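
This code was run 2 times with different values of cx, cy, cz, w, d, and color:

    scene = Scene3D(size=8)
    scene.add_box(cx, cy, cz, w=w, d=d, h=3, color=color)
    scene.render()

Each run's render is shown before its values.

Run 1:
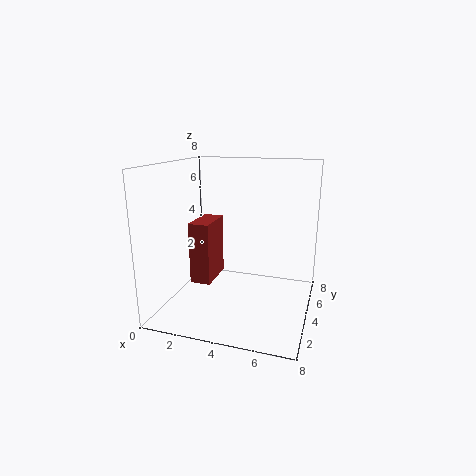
cx = 2.5, cy = 1, cz = 2.5, w = 1, d = 2, color = 'brown'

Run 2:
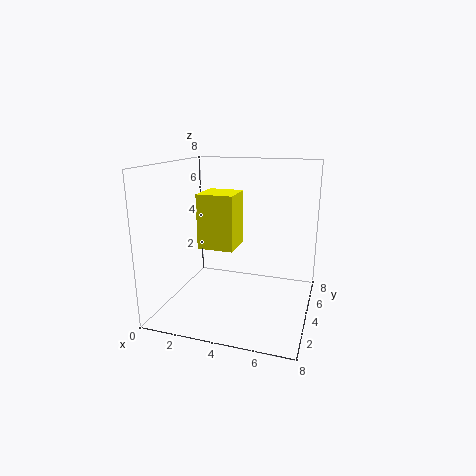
cx = 2, cy = 3, cz = 3.5, w = 2, d = 2, color = 'yellow'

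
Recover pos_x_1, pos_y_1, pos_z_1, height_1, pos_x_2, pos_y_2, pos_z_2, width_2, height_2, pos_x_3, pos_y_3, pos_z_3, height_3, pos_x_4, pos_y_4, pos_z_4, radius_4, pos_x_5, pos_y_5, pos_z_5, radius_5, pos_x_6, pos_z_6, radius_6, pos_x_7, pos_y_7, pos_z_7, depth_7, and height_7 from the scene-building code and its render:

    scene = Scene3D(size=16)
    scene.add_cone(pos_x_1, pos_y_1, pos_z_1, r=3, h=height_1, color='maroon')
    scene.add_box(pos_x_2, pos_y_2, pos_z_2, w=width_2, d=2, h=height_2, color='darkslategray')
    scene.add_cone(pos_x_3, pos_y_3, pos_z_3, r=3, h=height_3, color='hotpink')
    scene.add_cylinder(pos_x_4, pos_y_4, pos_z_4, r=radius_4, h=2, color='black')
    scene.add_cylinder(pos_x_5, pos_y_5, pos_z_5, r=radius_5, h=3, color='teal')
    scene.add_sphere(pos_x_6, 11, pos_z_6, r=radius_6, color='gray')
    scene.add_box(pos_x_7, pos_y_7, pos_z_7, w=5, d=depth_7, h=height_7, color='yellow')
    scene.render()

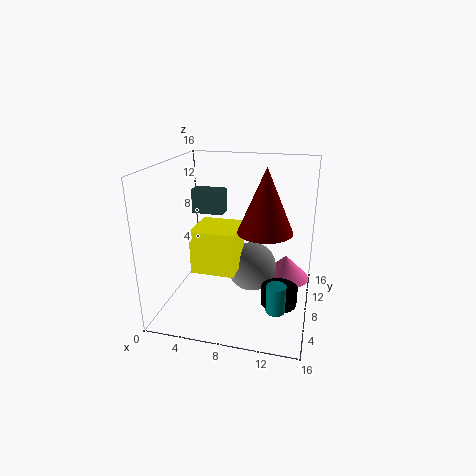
pos_x_1 = 11, pos_y_1 = 8, pos_z_1 = 9, height_1 = 7, pos_x_2 = 1, pos_y_2 = 12, pos_z_2 = 9, width_2 = 4, height_2 = 3, pos_x_3 = 13, pos_y_3 = 13, pos_z_3 = 1, height_3 = 3, pos_x_4 = 13, pos_y_4 = 7, pos_z_4 = 1, radius_4 = 2, pos_x_5 = 13, pos_y_5 = 4, pos_z_5 = 2, radius_5 = 1, pos_x_6 = 9, pos_z_6 = 3, radius_6 = 3, pos_x_7 = 3, pos_y_7 = 6, pos_z_7 = 4, depth_7 = 5, height_7 = 5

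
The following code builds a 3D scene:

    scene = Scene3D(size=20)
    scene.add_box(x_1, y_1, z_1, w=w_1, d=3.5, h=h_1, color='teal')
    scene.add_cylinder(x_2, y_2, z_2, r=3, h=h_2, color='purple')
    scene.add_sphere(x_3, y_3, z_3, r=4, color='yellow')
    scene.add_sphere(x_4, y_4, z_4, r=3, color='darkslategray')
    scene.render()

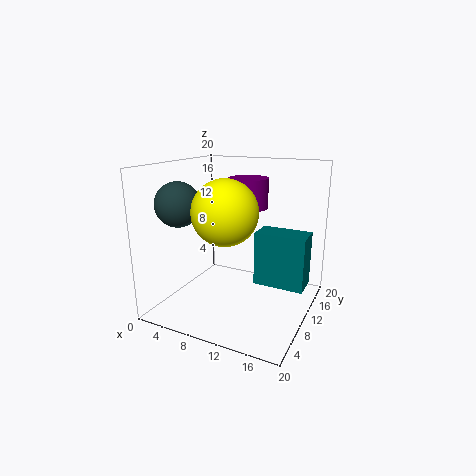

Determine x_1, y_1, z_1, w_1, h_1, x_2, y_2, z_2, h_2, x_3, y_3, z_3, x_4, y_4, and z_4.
x_1 = 13.5, y_1 = 7.5, z_1 = 5, w_1 = 6.5, h_1 = 7, x_2 = 9, y_2 = 15.5, z_2 = 13, h_2 = 4.5, x_3 = 11, y_3 = 4.5, z_3 = 15, x_4 = 3.5, y_4 = 5.5, z_4 = 15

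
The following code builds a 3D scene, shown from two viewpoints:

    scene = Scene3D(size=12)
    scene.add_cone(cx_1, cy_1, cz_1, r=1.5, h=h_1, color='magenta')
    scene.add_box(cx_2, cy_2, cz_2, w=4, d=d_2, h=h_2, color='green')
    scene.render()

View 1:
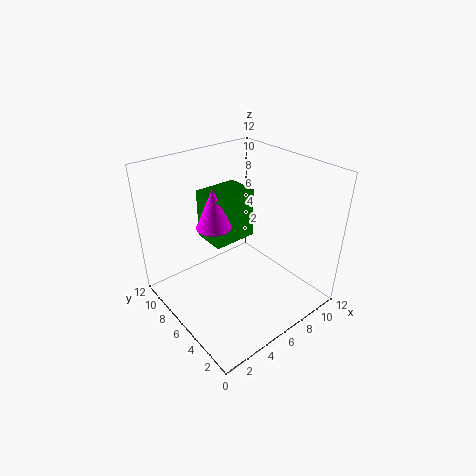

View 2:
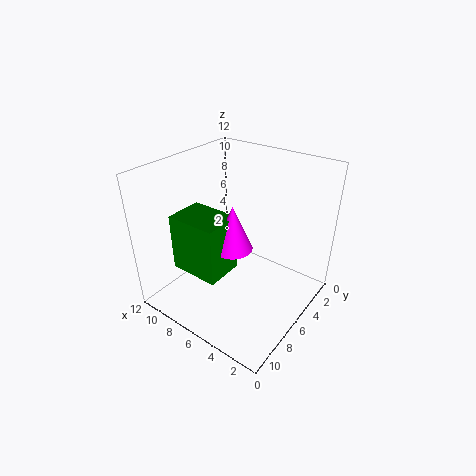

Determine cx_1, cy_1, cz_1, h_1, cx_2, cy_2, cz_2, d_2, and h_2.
cx_1 = 5; cy_1 = 8; cz_1 = 6.5; h_1 = 3.5; cx_2 = 5; cy_2 = 7.5; cz_2 = 4.5; d_2 = 3; h_2 = 4.5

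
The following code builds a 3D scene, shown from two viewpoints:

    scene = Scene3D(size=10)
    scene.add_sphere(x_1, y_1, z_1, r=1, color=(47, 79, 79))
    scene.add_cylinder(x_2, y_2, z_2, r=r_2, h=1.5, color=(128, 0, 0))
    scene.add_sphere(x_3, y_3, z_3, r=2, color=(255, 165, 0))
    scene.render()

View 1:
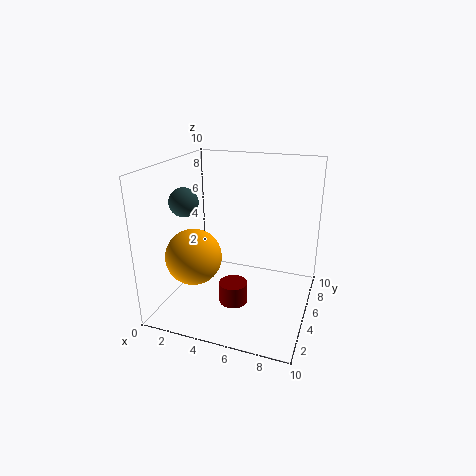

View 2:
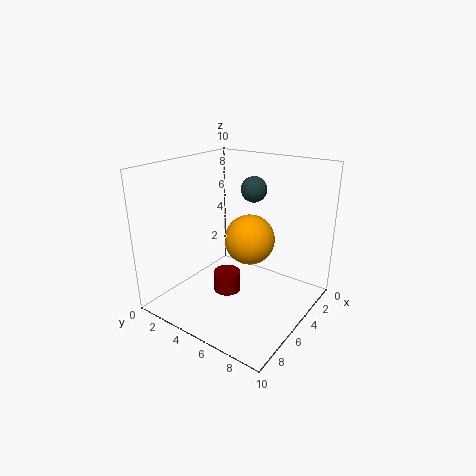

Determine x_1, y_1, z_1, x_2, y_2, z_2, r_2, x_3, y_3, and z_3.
x_1 = 1.5
y_1 = 4
z_1 = 7.5
x_2 = 5
y_2 = 4
z_2 = 0.5
r_2 = 1
x_3 = 2
y_3 = 4
z_3 = 3.5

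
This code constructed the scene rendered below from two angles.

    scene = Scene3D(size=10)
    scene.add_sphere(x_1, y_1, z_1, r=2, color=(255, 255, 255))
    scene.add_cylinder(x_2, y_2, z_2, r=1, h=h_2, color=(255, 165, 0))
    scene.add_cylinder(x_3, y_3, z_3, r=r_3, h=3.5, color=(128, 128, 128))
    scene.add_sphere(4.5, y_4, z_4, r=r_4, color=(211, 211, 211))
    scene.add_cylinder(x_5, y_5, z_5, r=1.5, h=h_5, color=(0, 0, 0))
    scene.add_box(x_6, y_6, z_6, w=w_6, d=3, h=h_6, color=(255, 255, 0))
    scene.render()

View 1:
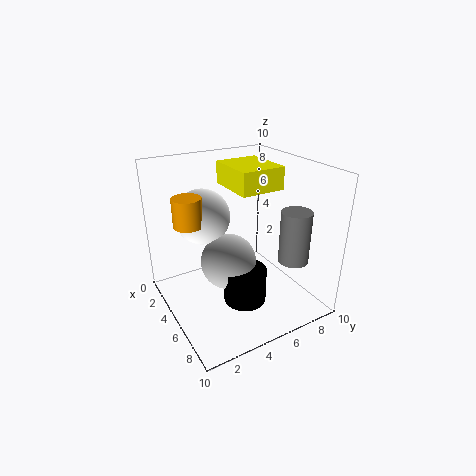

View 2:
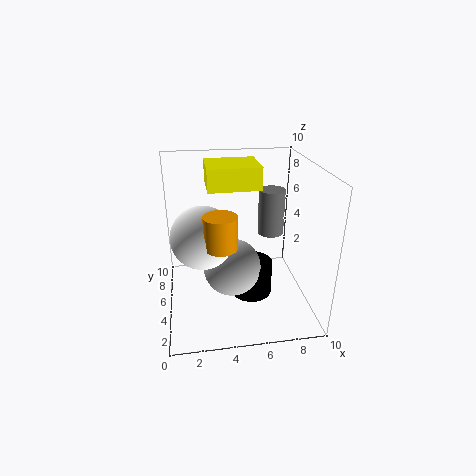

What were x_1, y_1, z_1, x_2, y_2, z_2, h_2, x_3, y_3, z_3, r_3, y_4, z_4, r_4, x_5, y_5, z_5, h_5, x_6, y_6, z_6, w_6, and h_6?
x_1 = 2.5, y_1 = 3.5, z_1 = 6, x_2 = 3.5, y_2 = 2, z_2 = 6, h_2 = 2, x_3 = 8, y_3 = 7.5, z_3 = 4, r_3 = 1, y_4 = 4.5, z_4 = 3, r_4 = 2, x_5 = 6, y_5 = 5, z_5 = 0.5, h_5 = 2.5, x_6 = 3, y_6 = 4.5, z_6 = 8.5, w_6 = 3.5, h_6 = 1.5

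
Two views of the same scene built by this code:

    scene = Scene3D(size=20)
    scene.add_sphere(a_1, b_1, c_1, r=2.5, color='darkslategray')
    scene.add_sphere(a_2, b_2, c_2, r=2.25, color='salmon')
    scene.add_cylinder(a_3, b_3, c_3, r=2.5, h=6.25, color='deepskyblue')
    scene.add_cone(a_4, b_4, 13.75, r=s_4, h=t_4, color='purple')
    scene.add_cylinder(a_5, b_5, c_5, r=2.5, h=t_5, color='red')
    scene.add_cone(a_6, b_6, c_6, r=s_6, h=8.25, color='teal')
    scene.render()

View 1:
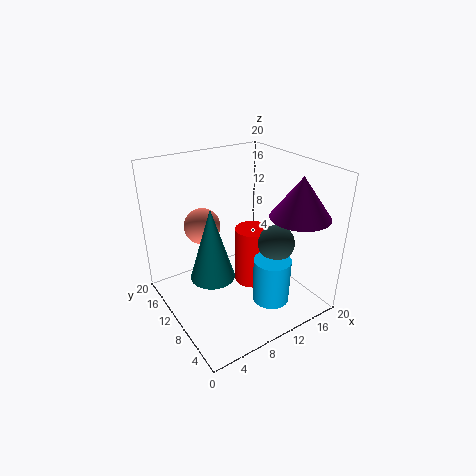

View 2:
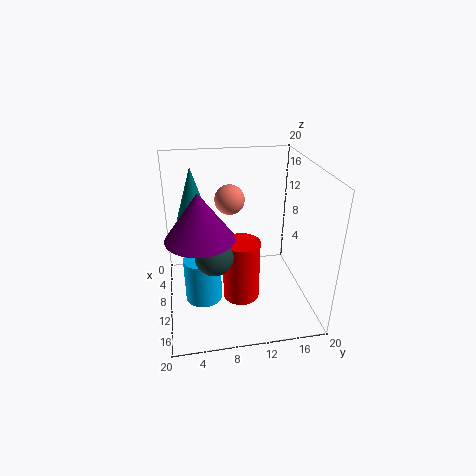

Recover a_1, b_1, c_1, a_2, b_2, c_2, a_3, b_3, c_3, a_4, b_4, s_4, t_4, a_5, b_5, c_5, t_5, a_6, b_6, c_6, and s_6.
a_1 = 13.75; b_1 = 6.25; c_1 = 9.75; a_2 = 4.5; b_2 = 9.75; c_2 = 13.5; a_3 = 12; b_3 = 4.75; c_3 = 2.25; a_4 = 16; b_4 = 4.5; s_4 = 4; t_4 = 5.5; a_5 = 12.5; b_5 = 10; c_5 = 2.25; t_5 = 8.5; a_6 = 2.75; b_6 = 4.25; c_6 = 10; s_6 = 2.5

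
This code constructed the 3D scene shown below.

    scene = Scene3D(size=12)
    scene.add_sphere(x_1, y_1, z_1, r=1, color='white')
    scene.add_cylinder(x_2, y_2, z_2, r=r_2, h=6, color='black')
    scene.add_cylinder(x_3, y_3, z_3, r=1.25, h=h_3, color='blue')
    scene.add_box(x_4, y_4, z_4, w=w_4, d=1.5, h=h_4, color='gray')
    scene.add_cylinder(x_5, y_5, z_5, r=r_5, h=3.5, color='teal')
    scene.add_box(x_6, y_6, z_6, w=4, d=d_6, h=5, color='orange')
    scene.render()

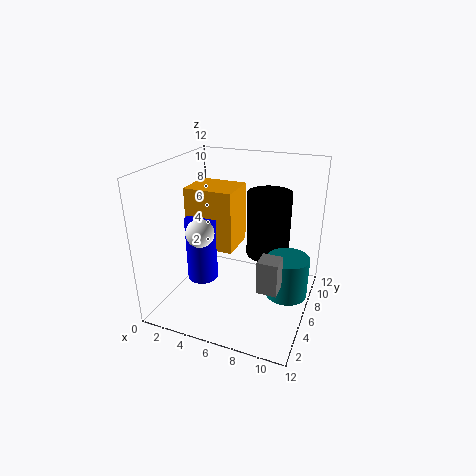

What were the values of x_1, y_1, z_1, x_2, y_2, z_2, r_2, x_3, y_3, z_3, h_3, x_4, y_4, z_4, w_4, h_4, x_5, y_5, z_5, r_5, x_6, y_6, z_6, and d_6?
x_1 = 5
y_1 = 1.5
z_1 = 8.25
x_2 = 7.5
y_2 = 9.75
z_2 = 3
r_2 = 2
x_3 = 3.5
y_3 = 4.25
z_3 = 2.75
h_3 = 5.25
x_4 = 9
y_4 = 2
z_4 = 4
w_4 = 1.5
h_4 = 2.5
x_5 = 10.25
y_5 = 6.5
z_5 = 1.25
r_5 = 1.75
x_6 = 2
y_6 = 4.5
z_6 = 5.25
d_6 = 3.25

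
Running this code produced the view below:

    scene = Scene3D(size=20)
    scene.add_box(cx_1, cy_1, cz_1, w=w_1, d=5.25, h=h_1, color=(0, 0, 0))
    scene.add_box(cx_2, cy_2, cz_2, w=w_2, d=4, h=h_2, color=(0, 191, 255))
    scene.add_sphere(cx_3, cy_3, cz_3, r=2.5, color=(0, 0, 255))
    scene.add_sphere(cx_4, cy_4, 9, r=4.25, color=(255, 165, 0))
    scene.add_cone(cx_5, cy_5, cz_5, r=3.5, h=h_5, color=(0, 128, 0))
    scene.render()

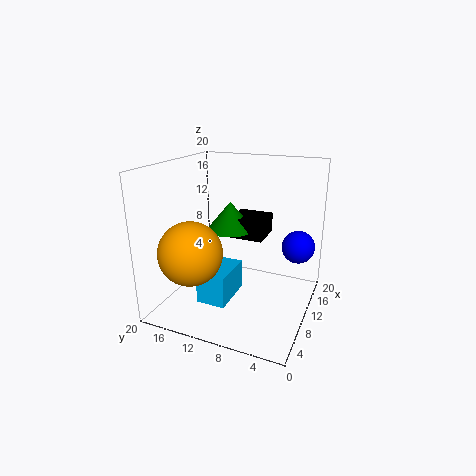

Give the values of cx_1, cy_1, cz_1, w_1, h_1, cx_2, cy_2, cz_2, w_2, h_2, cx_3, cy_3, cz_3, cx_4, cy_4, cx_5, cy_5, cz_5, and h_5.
cx_1 = 12.5
cy_1 = 7.5
cz_1 = 8.75
w_1 = 5.25
h_1 = 3
cx_2 = 4.5
cy_2 = 9.75
cz_2 = 2
w_2 = 6.25
h_2 = 4.25
cx_3 = 17
cy_3 = 3
cz_3 = 7
cx_4 = 4.75
cy_4 = 14.5
cx_5 = 13.5
cy_5 = 12.75
cz_5 = 9.75
h_5 = 4.25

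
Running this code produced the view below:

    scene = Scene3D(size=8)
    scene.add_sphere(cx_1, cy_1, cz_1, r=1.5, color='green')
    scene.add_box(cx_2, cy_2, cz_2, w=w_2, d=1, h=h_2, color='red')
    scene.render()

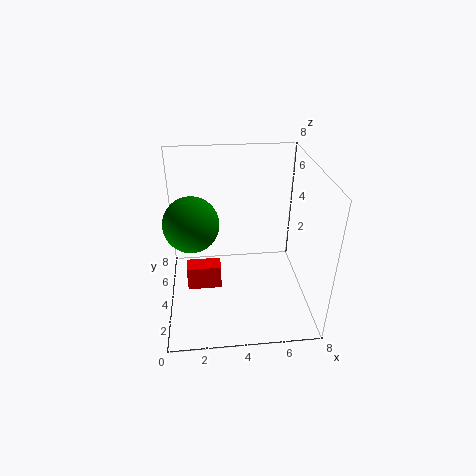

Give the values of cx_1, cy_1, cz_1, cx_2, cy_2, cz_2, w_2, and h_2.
cx_1 = 1.5; cy_1 = 4; cz_1 = 5; cx_2 = 1; cy_2 = 4; cz_2 = 0.5; w_2 = 2; h_2 = 1.5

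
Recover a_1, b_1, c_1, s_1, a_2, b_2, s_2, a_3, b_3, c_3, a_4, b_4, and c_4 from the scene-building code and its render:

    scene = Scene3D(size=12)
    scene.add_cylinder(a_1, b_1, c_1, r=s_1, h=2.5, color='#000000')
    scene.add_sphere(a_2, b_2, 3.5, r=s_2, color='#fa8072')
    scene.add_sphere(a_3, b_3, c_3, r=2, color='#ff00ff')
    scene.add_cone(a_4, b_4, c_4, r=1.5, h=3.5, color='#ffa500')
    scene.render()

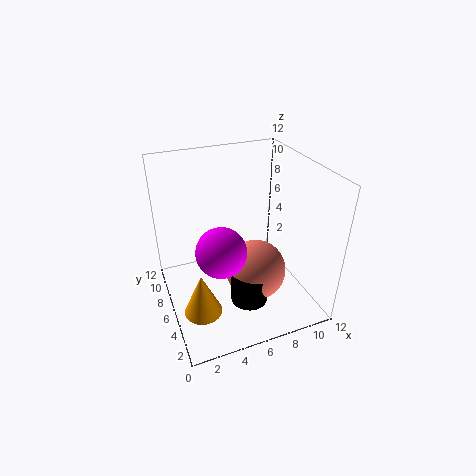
a_1 = 6, b_1 = 3.5, c_1 = 1.5, s_1 = 1.5, a_2 = 7, b_2 = 4.5, s_2 = 2.5, a_3 = 4, b_3 = 4.5, c_3 = 6, a_4 = 2, b_4 = 3.5, c_4 = 1.5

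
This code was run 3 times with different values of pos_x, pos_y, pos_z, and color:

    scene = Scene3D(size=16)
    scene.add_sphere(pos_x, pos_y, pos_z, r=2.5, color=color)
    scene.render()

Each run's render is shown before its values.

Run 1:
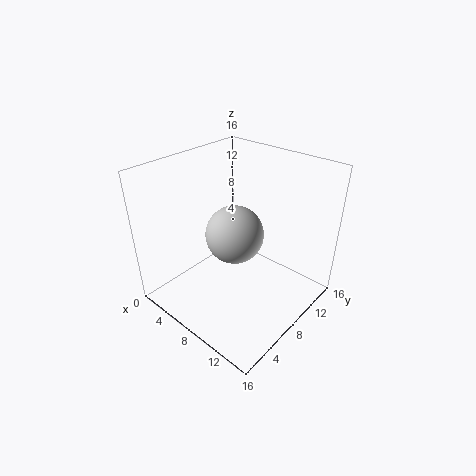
pos_x = 12
pos_y = 3
pos_z = 12.5
color = 'lightgray'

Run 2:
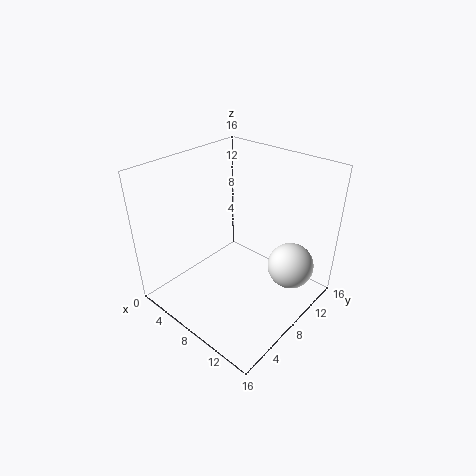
pos_x = 13.5
pos_y = 10.5
pos_z = 5.5
color = 'white'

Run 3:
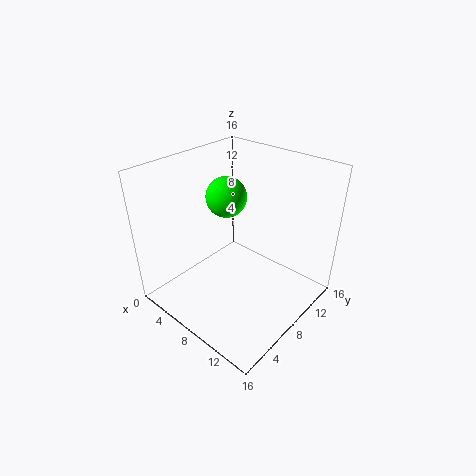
pos_x = 3.5
pos_y = 11
pos_z = 10.5
color = 'lime'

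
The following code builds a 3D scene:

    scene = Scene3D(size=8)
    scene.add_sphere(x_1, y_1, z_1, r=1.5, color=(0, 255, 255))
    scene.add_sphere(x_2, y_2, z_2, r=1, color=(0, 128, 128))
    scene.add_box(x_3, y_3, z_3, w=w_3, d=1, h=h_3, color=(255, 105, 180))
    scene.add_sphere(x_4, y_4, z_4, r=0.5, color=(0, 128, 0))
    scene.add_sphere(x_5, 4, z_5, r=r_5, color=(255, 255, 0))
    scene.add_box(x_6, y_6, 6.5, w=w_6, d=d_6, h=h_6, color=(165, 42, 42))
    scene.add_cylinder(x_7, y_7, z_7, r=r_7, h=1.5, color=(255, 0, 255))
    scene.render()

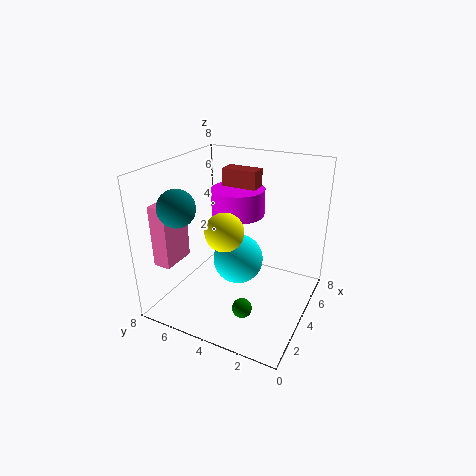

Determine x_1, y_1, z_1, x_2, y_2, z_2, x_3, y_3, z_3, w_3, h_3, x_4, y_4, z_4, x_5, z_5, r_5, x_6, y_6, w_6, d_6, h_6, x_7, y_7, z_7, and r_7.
x_1 = 5
y_1 = 4.5
z_1 = 2
x_2 = 2
y_2 = 6.5
z_2 = 6
x_3 = 1.5
y_3 = 7
z_3 = 2.5
w_3 = 2
h_3 = 3.5
x_4 = 1.5
y_4 = 2.5
z_4 = 1.5
x_5 = 2.5
z_5 = 5
r_5 = 1
x_6 = 5
y_6 = 3.5
w_6 = 1
d_6 = 2
h_6 = 1
x_7 = 5
y_7 = 4.5
z_7 = 5
r_7 = 1.5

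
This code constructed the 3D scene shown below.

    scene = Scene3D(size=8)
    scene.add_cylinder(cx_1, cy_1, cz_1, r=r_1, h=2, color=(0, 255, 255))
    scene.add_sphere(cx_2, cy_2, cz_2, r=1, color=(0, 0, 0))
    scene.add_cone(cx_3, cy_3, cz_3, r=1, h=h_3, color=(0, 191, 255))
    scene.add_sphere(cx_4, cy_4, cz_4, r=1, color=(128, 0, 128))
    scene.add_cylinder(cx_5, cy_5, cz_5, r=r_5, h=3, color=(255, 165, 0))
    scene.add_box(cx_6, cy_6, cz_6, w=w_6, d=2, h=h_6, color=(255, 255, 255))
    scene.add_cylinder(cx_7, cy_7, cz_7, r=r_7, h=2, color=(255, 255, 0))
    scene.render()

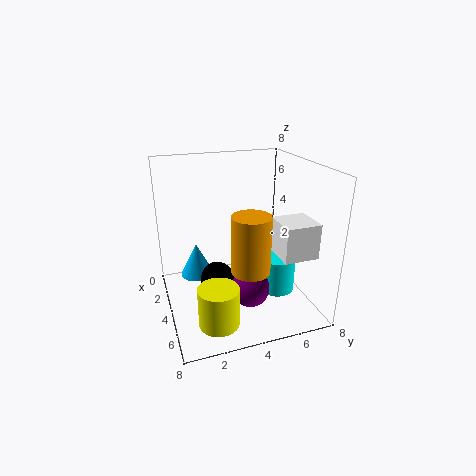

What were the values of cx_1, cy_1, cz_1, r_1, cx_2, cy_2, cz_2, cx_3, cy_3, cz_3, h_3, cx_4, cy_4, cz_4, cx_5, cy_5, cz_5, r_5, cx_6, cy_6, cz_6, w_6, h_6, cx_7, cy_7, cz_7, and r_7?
cx_1 = 5
cy_1 = 6
cz_1 = 1
r_1 = 1
cx_2 = 3
cy_2 = 3
cz_2 = 1
cx_3 = 2
cy_3 = 2
cz_3 = 1
h_3 = 2
cx_4 = 6
cy_4 = 4
cz_4 = 2
cx_5 = 6
cy_5 = 4
cz_5 = 3
r_5 = 1
cx_6 = 4
cy_6 = 6
cz_6 = 3
w_6 = 2
h_6 = 2
cx_7 = 7
cy_7 = 2
cz_7 = 1
r_7 = 1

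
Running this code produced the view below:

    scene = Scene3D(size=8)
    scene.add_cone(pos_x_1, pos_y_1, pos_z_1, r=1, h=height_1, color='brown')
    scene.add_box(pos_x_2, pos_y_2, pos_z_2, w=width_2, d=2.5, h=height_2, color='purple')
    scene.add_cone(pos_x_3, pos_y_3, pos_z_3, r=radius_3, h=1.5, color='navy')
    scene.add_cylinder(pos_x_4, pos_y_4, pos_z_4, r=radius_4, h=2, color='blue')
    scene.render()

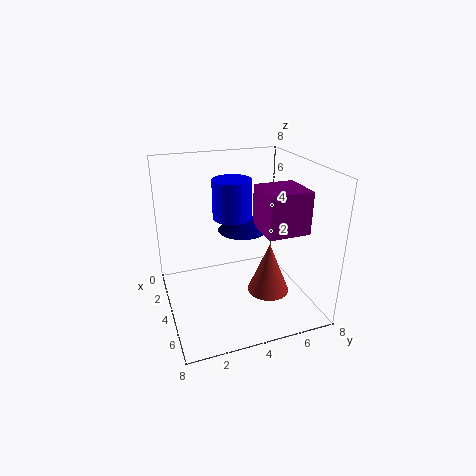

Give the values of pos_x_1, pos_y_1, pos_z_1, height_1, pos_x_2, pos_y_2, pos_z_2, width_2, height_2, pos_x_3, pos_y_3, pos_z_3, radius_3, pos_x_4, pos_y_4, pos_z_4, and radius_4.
pos_x_1 = 7
pos_y_1 = 4.5
pos_z_1 = 2.5
height_1 = 2.5
pos_x_2 = 2.5
pos_y_2 = 5.5
pos_z_2 = 4
width_2 = 2.5
height_2 = 2.5
pos_x_3 = 2
pos_y_3 = 5
pos_z_3 = 3.5
radius_3 = 1.5
pos_x_4 = 4.5
pos_y_4 = 3.5
pos_z_4 = 5.5
radius_4 = 1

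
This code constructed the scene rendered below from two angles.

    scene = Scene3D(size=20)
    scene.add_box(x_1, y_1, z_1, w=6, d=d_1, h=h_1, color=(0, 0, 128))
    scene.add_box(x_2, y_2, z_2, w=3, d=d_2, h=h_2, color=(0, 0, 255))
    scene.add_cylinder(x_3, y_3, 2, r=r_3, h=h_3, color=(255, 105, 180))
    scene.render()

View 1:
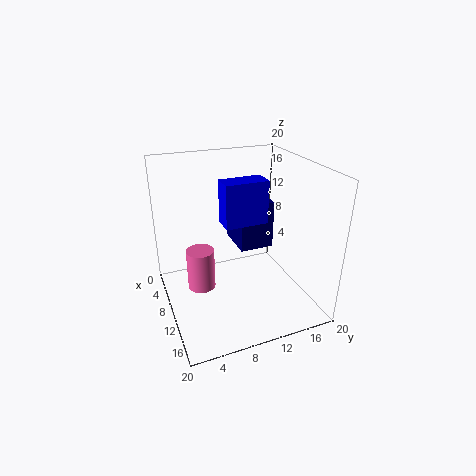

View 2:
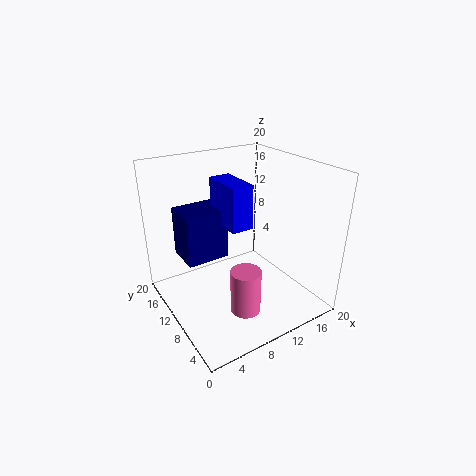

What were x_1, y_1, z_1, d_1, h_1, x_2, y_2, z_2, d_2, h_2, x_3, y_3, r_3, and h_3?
x_1 = 3
y_1 = 11
z_1 = 7
d_1 = 5
h_1 = 7
x_2 = 8
y_2 = 8
z_2 = 12
d_2 = 6
h_2 = 6
x_3 = 8
y_3 = 5
r_3 = 2
h_3 = 6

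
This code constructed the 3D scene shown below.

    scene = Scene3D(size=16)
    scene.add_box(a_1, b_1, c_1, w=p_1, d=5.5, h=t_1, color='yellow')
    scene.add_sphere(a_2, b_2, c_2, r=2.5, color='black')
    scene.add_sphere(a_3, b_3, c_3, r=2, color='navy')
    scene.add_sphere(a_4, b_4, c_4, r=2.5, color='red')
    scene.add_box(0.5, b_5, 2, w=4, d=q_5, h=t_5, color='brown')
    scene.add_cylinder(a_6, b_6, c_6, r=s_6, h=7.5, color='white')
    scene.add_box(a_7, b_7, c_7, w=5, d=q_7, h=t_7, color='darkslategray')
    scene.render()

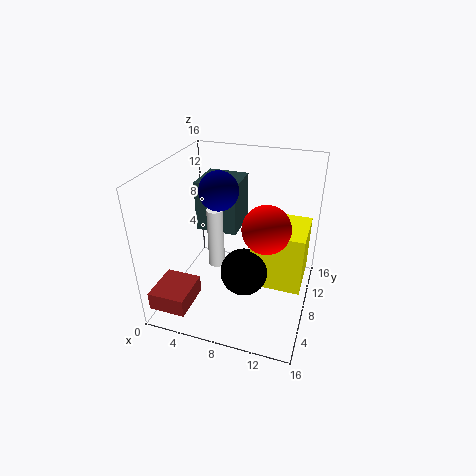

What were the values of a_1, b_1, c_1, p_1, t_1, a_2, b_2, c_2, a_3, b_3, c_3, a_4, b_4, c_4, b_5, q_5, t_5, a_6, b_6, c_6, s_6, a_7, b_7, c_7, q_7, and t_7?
a_1 = 10
b_1 = 6
c_1 = 3.5
p_1 = 5.5
t_1 = 6.5
a_2 = 9.5
b_2 = 5.5
c_2 = 5.5
a_3 = 6.5
b_3 = 6.5
c_3 = 14
a_4 = 11.5
b_4 = 6.5
c_4 = 10.5
b_5 = 0.5
q_5 = 4.5
t_5 = 2
a_6 = 4.5
b_6 = 10
c_6 = 2.5
s_6 = 1
a_7 = 2
b_7 = 10
c_7 = 7
q_7 = 5
t_7 = 6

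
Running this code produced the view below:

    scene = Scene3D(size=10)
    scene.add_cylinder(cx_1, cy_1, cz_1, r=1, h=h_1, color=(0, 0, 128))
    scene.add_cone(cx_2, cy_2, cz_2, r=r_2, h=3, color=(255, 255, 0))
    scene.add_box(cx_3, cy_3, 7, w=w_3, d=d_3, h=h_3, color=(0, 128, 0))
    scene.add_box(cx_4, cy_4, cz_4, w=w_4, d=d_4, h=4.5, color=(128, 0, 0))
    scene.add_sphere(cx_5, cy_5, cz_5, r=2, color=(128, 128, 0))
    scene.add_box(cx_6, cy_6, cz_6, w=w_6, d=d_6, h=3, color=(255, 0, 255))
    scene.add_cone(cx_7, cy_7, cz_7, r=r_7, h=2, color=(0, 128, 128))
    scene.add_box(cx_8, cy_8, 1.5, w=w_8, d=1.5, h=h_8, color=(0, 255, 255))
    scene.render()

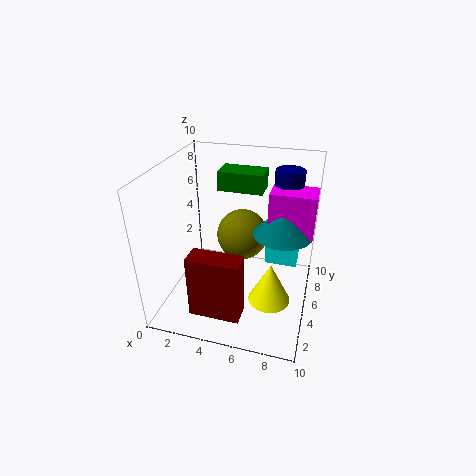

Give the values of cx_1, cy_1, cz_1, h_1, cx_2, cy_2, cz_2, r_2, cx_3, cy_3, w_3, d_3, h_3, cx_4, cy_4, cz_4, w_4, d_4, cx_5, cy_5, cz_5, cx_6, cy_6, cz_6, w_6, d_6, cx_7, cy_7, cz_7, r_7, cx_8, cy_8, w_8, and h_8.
cx_1 = 8, cy_1 = 7, cz_1 = 7.5, h_1 = 2, cx_2 = 7.5, cy_2 = 4.5, cz_2 = 0.5, r_2 = 1.5, cx_3 = 2.5, cy_3 = 8, w_3 = 3.5, d_3 = 2, h_3 = 1.5, cx_4 = 2.5, cy_4 = 1.5, cz_4 = 0.5, w_4 = 3.5, d_4 = 1.5, cx_5 = 4.5, cy_5 = 8, cz_5 = 3.5, cx_6 = 7, cy_6 = 5, cz_6 = 5.5, w_6 = 3, d_6 = 2, cx_7 = 8, cy_7 = 5.5, cz_7 = 5.5, r_7 = 2, cx_8 = 6.5, cy_8 = 7.5, w_8 = 2.5, h_8 = 2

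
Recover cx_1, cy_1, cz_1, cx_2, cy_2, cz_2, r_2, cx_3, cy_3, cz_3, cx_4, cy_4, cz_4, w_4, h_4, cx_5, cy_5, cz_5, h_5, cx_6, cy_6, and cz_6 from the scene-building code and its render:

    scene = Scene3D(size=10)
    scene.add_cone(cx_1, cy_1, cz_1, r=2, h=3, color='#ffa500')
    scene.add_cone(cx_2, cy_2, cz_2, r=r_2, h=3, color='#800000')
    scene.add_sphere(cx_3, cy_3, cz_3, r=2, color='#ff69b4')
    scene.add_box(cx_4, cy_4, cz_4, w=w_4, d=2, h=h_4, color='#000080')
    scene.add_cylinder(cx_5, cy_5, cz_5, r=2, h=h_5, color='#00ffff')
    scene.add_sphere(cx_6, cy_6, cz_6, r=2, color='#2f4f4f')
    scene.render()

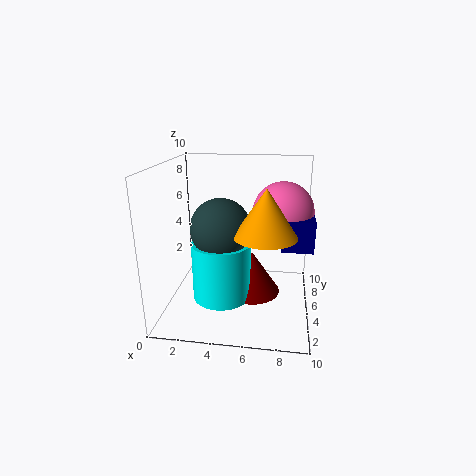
cx_1 = 7, cy_1 = 3, cz_1 = 6, cx_2 = 6, cy_2 = 5, cz_2 = 1, r_2 = 2, cx_3 = 8, cy_3 = 5, cz_3 = 7, cx_4 = 8, cy_4 = 3, cz_4 = 5, w_4 = 2, h_4 = 2, cx_5 = 4, cy_5 = 4, cz_5 = 1, h_5 = 4, cx_6 = 4, cy_6 = 4, cz_6 = 6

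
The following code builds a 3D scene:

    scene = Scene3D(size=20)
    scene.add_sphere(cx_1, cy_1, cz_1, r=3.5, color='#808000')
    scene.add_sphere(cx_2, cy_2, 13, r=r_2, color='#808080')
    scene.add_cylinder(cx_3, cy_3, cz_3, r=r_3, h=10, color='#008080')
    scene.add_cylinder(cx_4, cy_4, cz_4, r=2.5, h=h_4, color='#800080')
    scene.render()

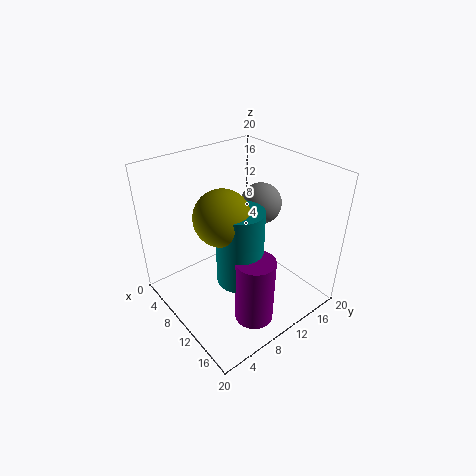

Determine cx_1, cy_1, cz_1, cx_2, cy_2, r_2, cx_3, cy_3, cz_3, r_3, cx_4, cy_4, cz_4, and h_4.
cx_1 = 12
cy_1 = 6
cz_1 = 15.5
cx_2 = 8.5
cy_2 = 15.5
r_2 = 3
cx_3 = 13.5
cy_3 = 7.5
cz_3 = 6.5
r_3 = 3
cx_4 = 16.5
cy_4 = 7.5
cz_4 = 2
h_4 = 9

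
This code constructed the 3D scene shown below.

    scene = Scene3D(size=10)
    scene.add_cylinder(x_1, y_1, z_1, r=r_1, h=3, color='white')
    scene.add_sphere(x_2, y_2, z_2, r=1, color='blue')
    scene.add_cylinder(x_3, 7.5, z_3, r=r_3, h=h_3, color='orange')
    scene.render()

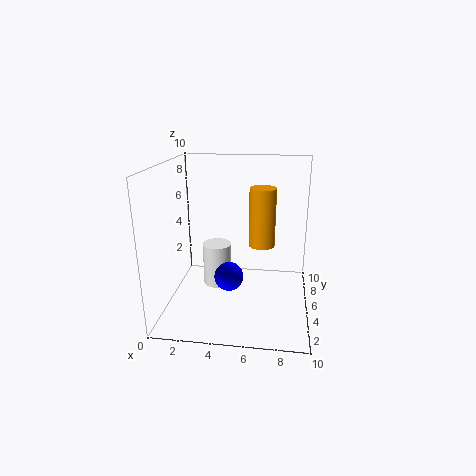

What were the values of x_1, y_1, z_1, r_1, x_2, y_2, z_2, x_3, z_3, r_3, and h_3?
x_1 = 3.5; y_1 = 5; z_1 = 1.5; r_1 = 1; x_2 = 4.5; y_2 = 4; z_2 = 2.5; x_3 = 6.5; z_3 = 3.5; r_3 = 1; h_3 = 4.5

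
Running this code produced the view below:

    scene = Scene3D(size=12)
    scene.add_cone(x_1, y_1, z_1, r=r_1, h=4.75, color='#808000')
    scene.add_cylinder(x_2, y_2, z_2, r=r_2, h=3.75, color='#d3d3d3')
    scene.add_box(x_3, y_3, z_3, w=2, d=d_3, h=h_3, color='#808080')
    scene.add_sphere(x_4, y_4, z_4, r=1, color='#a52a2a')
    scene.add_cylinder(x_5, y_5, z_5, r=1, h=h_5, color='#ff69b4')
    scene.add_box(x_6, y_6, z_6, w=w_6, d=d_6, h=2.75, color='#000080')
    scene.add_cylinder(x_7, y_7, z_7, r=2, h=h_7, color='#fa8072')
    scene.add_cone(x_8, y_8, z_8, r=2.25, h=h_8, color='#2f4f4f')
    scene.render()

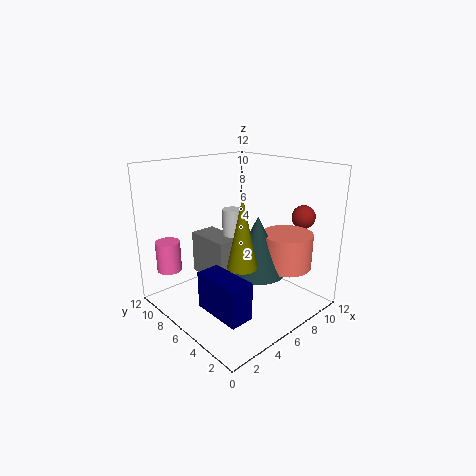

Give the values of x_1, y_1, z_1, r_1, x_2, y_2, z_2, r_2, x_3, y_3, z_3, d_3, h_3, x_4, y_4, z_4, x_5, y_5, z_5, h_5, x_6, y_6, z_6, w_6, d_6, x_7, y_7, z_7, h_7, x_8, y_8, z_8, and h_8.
x_1 = 2.25
y_1 = 1.5
z_1 = 6.25
r_1 = 1
x_2 = 4.5
y_2 = 5
z_2 = 5.25
r_2 = 0.75
x_3 = 2.5
y_3 = 4
z_3 = 3.75
d_3 = 3.5
h_3 = 3.25
x_4 = 10.75
y_4 = 3
z_4 = 7.5
x_5 = 1.25
y_5 = 9.25
z_5 = 3.5
h_5 = 2.5
x_6 = 0.75
y_6 = 0.75
z_6 = 2.5
w_6 = 1.75
d_6 = 3.75
x_7 = 7.75
y_7 = 2.25
z_7 = 4.25
h_7 = 2.75
x_8 = 5.75
y_8 = 3.5
z_8 = 4
h_8 = 4.5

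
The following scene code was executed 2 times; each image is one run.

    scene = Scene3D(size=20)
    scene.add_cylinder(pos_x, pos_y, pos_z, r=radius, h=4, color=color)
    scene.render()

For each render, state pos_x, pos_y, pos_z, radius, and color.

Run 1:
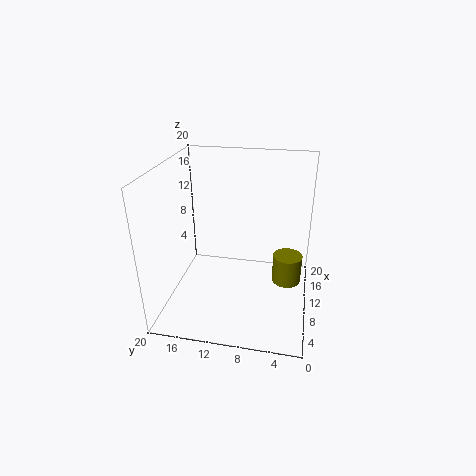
pos_x = 10
pos_y = 3
pos_z = 4
radius = 2
color = 'olive'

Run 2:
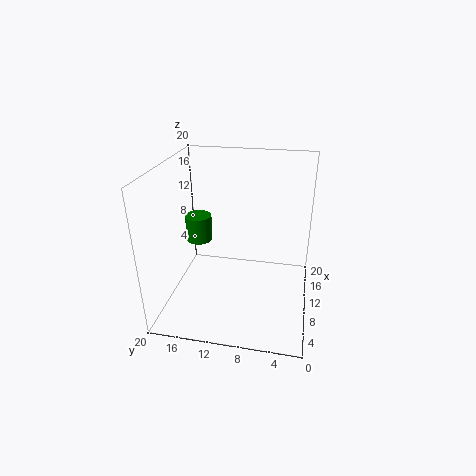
pos_x = 14
pos_y = 17
pos_z = 7
radius = 2
color = 'green'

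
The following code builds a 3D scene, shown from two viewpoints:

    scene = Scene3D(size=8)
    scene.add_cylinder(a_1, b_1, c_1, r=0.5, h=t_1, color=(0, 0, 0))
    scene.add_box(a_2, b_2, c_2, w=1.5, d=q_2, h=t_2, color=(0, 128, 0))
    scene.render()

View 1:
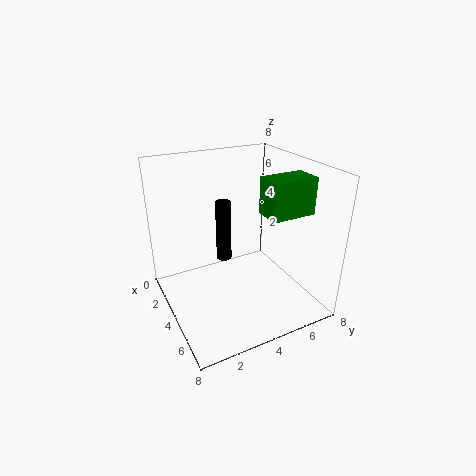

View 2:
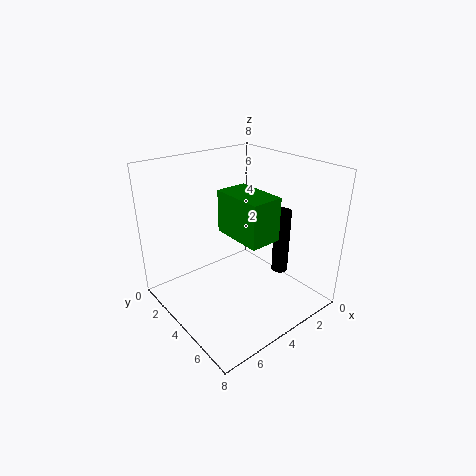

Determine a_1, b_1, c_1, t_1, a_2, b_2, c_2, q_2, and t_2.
a_1 = 1
b_1 = 4.5
c_1 = 1
t_1 = 4
a_2 = 4.5
b_2 = 5
c_2 = 5.5
q_2 = 2.5
t_2 = 2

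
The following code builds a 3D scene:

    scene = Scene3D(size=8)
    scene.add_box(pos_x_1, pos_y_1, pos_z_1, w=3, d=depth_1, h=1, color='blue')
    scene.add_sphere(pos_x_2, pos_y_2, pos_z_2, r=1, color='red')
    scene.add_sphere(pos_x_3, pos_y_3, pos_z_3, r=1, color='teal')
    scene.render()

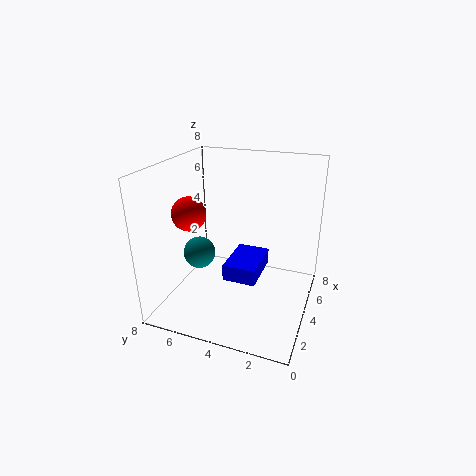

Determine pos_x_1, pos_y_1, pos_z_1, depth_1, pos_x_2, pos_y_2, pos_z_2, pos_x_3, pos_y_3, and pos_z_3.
pos_x_1 = 4
pos_y_1 = 3
pos_z_1 = 1
depth_1 = 2
pos_x_2 = 4
pos_y_2 = 7
pos_z_2 = 5
pos_x_3 = 5
pos_y_3 = 7
pos_z_3 = 2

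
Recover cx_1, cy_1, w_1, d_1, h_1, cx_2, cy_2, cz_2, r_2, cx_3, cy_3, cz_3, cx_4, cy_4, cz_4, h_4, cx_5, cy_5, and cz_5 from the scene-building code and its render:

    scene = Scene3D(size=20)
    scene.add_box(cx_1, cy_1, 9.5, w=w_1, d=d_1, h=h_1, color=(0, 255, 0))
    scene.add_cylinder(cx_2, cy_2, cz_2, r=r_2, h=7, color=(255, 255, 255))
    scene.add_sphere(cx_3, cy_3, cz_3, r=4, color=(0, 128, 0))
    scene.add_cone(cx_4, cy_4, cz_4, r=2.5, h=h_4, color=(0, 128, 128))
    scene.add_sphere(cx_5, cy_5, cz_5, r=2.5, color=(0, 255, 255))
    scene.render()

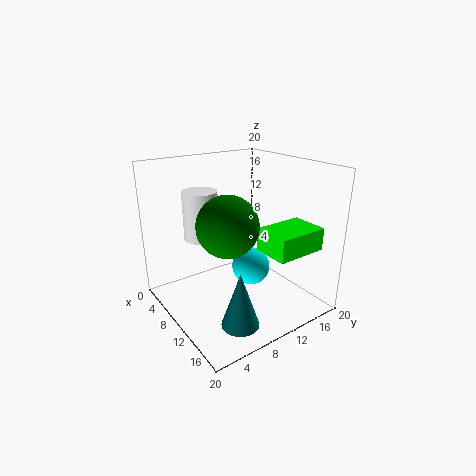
cx_1 = 13.5; cy_1 = 10.5; w_1 = 5; d_1 = 7; h_1 = 3; cx_2 = 5; cy_2 = 7; cz_2 = 9; r_2 = 2.5; cx_3 = 12; cy_3 = 7; cz_3 = 13; cx_4 = 15.5; cy_4 = 6.5; cz_4 = 0.5; h_4 = 7.5; cx_5 = 13; cy_5 = 10; cz_5 = 7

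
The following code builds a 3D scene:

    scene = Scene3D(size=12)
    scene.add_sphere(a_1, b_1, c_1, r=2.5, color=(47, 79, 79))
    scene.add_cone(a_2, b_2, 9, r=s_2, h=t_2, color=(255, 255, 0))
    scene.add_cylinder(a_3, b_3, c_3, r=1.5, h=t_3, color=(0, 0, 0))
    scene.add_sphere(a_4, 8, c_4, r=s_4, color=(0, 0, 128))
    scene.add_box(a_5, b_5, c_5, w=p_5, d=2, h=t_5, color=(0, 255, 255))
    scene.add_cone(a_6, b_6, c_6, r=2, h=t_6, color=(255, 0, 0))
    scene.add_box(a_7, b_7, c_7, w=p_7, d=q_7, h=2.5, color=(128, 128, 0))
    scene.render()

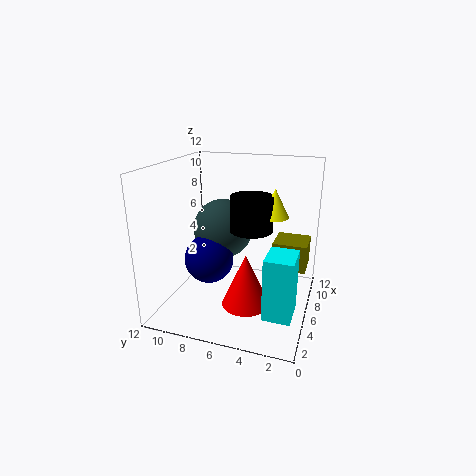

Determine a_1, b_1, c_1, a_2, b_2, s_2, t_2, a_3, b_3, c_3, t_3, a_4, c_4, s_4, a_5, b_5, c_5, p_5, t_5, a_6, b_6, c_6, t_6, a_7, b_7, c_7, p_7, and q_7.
a_1 = 6.5; b_1 = 7.5; c_1 = 6.5; a_2 = 3.5; b_2 = 2.5; s_2 = 1; t_2 = 2; a_3 = 3; b_3 = 4; c_3 = 8; t_3 = 2.5; a_4 = 4.5; c_4 = 4.5; s_4 = 2; a_5 = 0.5; b_5 = 0.5; c_5 = 2.5; p_5 = 2.5; t_5 = 4.5; a_6 = 5; b_6 = 5; c_6 = 0.5; t_6 = 4.5; a_7 = 8; b_7 = 0.5; c_7 = 2.5; p_7 = 3; q_7 = 3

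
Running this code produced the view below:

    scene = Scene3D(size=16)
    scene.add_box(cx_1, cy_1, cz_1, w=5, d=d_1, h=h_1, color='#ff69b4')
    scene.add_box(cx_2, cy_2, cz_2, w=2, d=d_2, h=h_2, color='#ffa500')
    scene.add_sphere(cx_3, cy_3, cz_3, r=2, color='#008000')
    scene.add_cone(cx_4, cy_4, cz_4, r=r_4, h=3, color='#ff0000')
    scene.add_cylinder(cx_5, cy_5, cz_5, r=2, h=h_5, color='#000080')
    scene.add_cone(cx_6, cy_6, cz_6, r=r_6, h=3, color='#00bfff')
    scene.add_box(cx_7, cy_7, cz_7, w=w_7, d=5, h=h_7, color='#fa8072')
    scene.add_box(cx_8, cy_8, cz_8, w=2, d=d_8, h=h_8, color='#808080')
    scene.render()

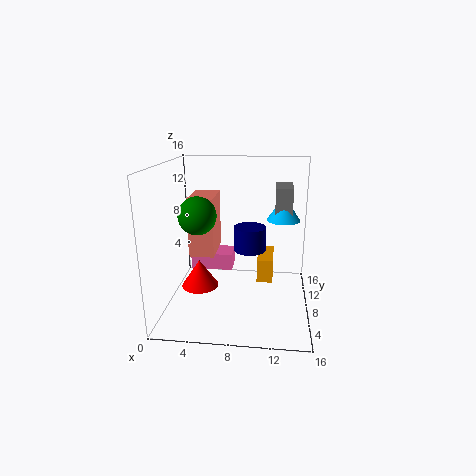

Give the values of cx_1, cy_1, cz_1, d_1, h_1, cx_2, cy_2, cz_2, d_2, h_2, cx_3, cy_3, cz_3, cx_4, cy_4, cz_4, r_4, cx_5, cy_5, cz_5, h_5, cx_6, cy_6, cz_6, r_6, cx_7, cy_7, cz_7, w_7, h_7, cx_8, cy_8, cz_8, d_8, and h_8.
cx_1 = 2
cy_1 = 10
cz_1 = 3
d_1 = 3
h_1 = 2
cx_2 = 10
cy_2 = 11
cz_2 = 1
d_2 = 5
h_2 = 3
cx_3 = 4
cy_3 = 6
cz_3 = 11
cx_4 = 4
cy_4 = 6
cz_4 = 3
r_4 = 2
cx_5 = 9
cy_5 = 12
cz_5 = 5
h_5 = 3
cx_6 = 13
cy_6 = 12
cz_6 = 9
r_6 = 2
cx_7 = 2
cy_7 = 9
cz_7 = 5
w_7 = 3
h_7 = 7
cx_8 = 12
cy_8 = 11
cz_8 = 9
d_8 = 4
h_8 = 4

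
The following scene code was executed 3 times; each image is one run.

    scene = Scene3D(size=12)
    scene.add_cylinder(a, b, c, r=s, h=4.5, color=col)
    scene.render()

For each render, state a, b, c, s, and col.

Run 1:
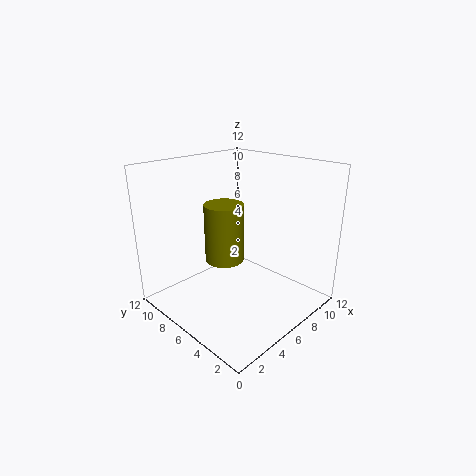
a = 4, b = 5.5, c = 5, s = 1.5, col = 'olive'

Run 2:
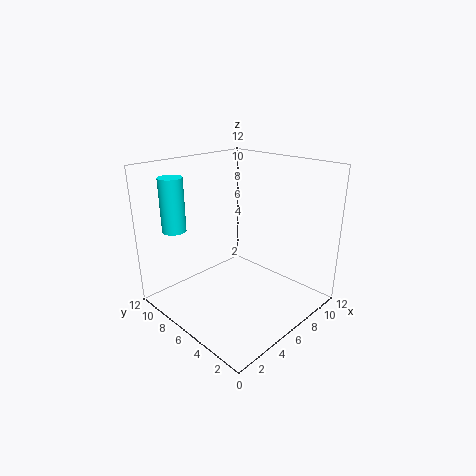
a = 2.5, b = 10, c = 6.5, s = 1, col = 'cyan'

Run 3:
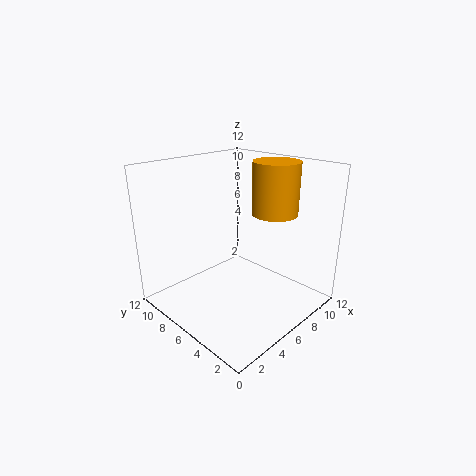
a = 9.5, b = 5, c = 7.5, s = 2, col = 'orange'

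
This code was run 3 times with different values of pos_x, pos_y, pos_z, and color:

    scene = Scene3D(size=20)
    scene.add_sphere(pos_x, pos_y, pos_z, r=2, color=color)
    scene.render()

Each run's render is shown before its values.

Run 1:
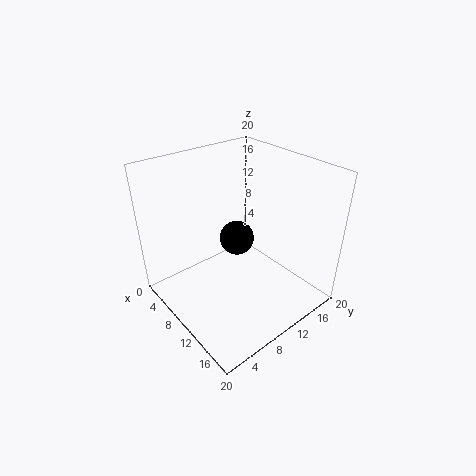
pos_x = 14; pos_y = 6.5; pos_z = 13.5; color = 'black'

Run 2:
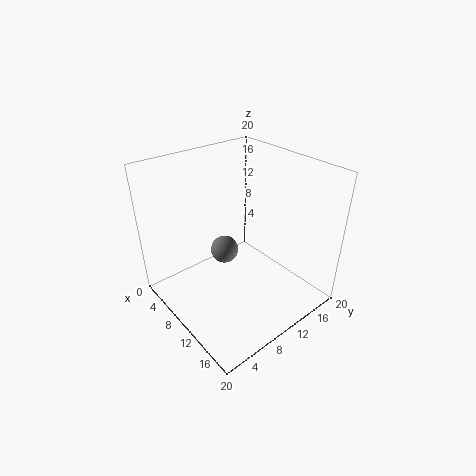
pos_x = 7.5; pos_y = 9.5; pos_z = 7; color = 'gray'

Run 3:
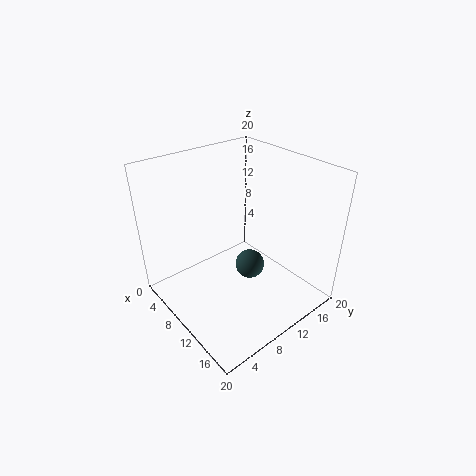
pos_x = 12; pos_y = 10.5; pos_z = 6.5; color = 'darkslategray'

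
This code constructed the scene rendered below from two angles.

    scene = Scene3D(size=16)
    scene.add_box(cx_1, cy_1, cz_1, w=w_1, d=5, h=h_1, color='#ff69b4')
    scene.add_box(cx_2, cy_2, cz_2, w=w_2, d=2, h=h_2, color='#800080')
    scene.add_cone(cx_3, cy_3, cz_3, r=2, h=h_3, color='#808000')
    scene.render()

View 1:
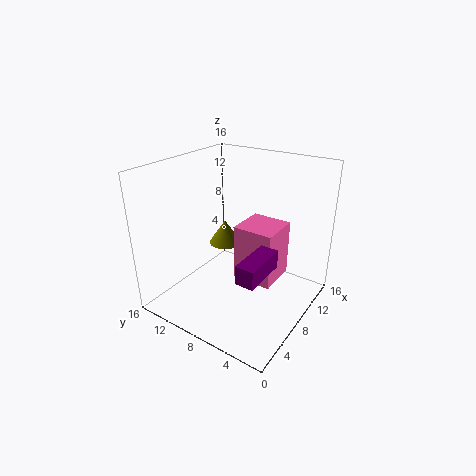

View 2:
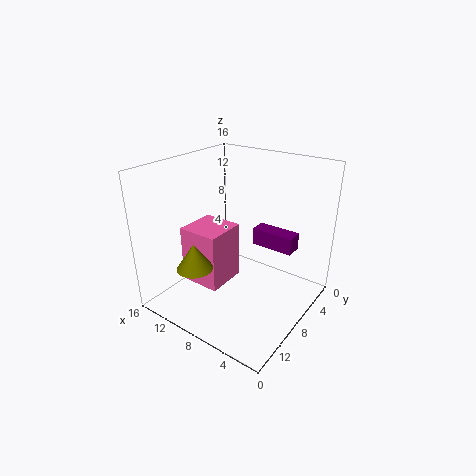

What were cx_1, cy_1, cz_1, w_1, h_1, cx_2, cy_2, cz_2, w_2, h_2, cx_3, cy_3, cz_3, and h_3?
cx_1 = 10, cy_1 = 5, cz_1 = 1, w_1 = 5, h_1 = 7, cx_2 = 3, cy_2 = 3, cz_2 = 6, w_2 = 5, h_2 = 2, cx_3 = 11, cy_3 = 12, cz_3 = 5, h_3 = 3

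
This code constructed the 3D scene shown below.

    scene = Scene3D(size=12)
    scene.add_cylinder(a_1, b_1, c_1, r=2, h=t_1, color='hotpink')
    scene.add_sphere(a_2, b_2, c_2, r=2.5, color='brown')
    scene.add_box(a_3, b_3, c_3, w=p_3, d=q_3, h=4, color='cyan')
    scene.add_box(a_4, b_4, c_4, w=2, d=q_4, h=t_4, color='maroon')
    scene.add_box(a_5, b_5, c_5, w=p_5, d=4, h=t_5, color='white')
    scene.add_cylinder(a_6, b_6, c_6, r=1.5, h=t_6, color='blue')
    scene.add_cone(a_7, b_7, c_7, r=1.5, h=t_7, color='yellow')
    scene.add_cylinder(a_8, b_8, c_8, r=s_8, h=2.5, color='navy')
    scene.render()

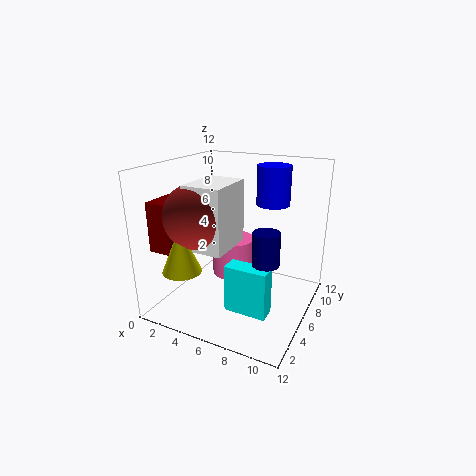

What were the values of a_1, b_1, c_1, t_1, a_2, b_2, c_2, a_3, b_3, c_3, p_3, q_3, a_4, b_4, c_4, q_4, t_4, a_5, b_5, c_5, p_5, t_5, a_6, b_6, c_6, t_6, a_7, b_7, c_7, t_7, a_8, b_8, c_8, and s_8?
a_1 = 4
b_1 = 9
c_1 = 1
t_1 = 3.5
a_2 = 4
b_2 = 3
c_2 = 8.5
a_3 = 6
b_3 = 3.5
c_3 = 0.5
p_3 = 3.5
q_3 = 1.5
a_4 = 0.5
b_4 = 1.5
c_4 = 5.5
q_4 = 3.5
t_4 = 4
a_5 = 3.5
b_5 = 2
c_5 = 6
p_5 = 3
t_5 = 5
a_6 = 7.5
b_6 = 10
c_6 = 8
t_6 = 3.5
a_7 = 3.5
b_7 = 1.5
c_7 = 4.5
t_7 = 3.5
a_8 = 9.5
b_8 = 3.5
c_8 = 5.5
s_8 = 1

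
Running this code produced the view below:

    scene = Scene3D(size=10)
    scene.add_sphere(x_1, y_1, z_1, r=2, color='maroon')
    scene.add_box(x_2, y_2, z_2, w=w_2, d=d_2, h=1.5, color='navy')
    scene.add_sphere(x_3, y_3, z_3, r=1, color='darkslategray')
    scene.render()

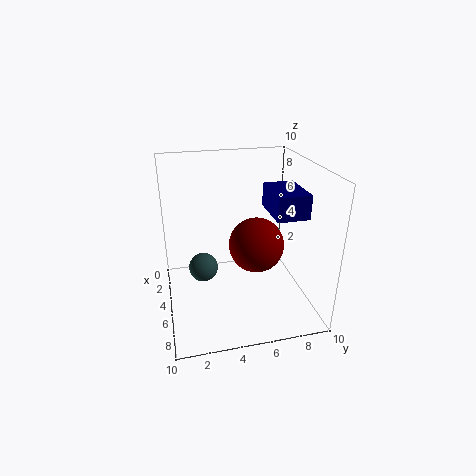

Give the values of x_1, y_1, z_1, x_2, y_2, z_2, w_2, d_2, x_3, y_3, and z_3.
x_1 = 4.5, y_1 = 6.5, z_1 = 4, x_2 = 5.5, y_2 = 6.5, z_2 = 7.5, w_2 = 3, d_2 = 2, x_3 = 5, y_3 = 2.5, z_3 = 3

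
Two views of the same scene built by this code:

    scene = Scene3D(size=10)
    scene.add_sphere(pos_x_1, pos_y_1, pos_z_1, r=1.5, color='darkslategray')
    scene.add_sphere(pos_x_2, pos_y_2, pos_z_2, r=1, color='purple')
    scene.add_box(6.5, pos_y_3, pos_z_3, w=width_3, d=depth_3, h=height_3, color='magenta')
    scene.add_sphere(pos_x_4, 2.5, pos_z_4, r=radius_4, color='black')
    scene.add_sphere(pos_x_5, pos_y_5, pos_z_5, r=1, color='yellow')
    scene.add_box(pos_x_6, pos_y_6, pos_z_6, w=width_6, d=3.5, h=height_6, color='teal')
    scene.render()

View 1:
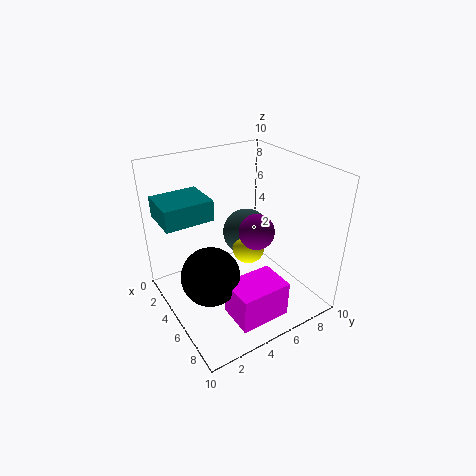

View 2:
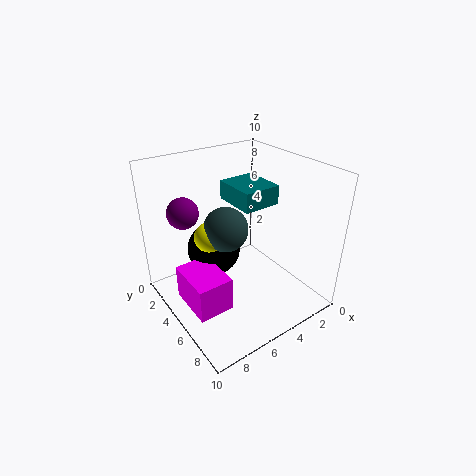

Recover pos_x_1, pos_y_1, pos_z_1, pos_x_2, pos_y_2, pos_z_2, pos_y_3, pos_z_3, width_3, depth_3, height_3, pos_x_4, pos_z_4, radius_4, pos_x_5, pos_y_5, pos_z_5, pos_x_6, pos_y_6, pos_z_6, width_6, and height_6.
pos_x_1 = 6
pos_y_1 = 5
pos_z_1 = 6
pos_x_2 = 8.5
pos_y_2 = 4
pos_z_2 = 7.5
pos_y_3 = 3
pos_z_3 = 0.5
width_3 = 2.5
depth_3 = 3.5
height_3 = 2.5
pos_x_4 = 5.5
pos_z_4 = 3
radius_4 = 2
pos_x_5 = 7
pos_y_5 = 4.5
pos_z_5 = 5.5
pos_x_6 = 0.5
pos_y_6 = 0.5
pos_z_6 = 6
width_6 = 3
height_6 = 1.5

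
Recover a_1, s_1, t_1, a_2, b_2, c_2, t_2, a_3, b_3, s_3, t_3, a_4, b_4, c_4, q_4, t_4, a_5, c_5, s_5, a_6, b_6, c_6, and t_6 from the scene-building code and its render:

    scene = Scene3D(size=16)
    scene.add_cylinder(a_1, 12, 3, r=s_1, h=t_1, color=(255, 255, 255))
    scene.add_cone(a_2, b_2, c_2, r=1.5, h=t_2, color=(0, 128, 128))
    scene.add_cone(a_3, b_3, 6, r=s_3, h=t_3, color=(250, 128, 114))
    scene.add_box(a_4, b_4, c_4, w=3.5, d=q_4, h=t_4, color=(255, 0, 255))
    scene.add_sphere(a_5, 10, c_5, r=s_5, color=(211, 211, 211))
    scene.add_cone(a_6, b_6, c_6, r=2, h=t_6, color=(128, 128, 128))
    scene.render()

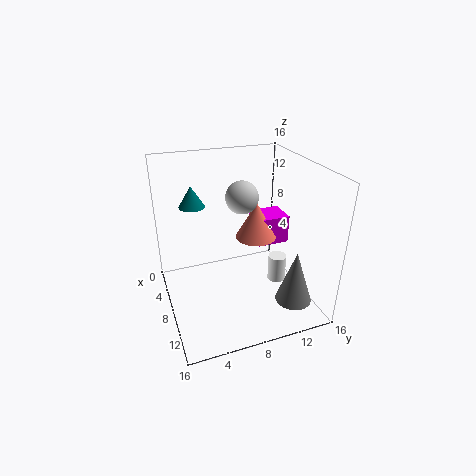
a_1 = 10, s_1 = 1, t_1 = 3, a_2 = 3.5, b_2 = 4, c_2 = 10.5, t_2 = 2.5, a_3 = 5, b_3 = 11.5, s_3 = 2.5, t_3 = 4.5, a_4 = 2.5, b_4 = 11.5, c_4 = 5, q_4 = 4, t_4 = 3.5, a_5 = 4, c_5 = 11, s_5 = 2, a_6 = 12.5, b_6 = 13, c_6 = 1.5, t_6 = 6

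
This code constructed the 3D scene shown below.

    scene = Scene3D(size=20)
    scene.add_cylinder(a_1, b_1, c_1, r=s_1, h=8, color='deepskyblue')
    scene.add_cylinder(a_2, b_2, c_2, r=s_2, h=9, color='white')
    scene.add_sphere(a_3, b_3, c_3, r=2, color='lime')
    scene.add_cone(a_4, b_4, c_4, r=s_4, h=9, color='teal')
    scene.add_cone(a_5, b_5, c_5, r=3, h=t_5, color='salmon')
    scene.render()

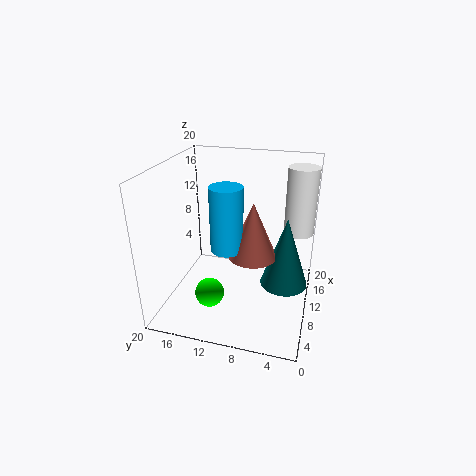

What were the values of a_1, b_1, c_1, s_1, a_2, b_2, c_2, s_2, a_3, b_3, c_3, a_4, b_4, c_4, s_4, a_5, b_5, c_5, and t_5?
a_1 = 5; b_1 = 10; c_1 = 11; s_1 = 2; a_2 = 12; b_2 = 2; c_2 = 11; s_2 = 2; a_3 = 6; b_3 = 13; c_3 = 3; a_4 = 7; b_4 = 3; c_4 = 6; s_4 = 3; a_5 = 6; b_5 = 7; c_5 = 10; t_5 = 7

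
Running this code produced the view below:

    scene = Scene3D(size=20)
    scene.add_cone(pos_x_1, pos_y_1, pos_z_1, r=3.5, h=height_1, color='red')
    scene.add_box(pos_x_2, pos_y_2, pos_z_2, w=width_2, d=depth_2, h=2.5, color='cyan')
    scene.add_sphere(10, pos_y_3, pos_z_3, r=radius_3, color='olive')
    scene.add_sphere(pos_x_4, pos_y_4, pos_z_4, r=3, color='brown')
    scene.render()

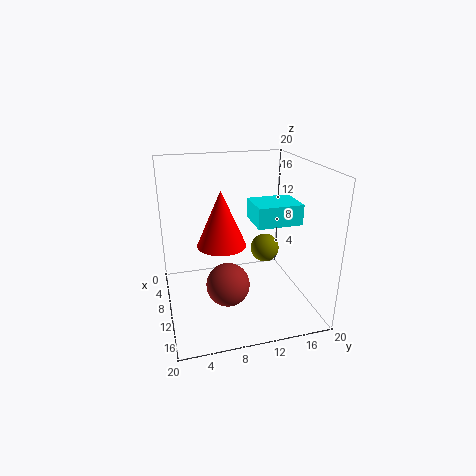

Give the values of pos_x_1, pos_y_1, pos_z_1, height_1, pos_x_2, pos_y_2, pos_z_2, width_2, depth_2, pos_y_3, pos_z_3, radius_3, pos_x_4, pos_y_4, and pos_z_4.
pos_x_1 = 8.5; pos_y_1 = 8; pos_z_1 = 8.5; height_1 = 8; pos_x_2 = 12.5; pos_y_2 = 10.5; pos_z_2 = 14; width_2 = 4.5; depth_2 = 5.5; pos_y_3 = 14; pos_z_3 = 8; radius_3 = 2; pos_x_4 = 12; pos_y_4 = 8; pos_z_4 = 4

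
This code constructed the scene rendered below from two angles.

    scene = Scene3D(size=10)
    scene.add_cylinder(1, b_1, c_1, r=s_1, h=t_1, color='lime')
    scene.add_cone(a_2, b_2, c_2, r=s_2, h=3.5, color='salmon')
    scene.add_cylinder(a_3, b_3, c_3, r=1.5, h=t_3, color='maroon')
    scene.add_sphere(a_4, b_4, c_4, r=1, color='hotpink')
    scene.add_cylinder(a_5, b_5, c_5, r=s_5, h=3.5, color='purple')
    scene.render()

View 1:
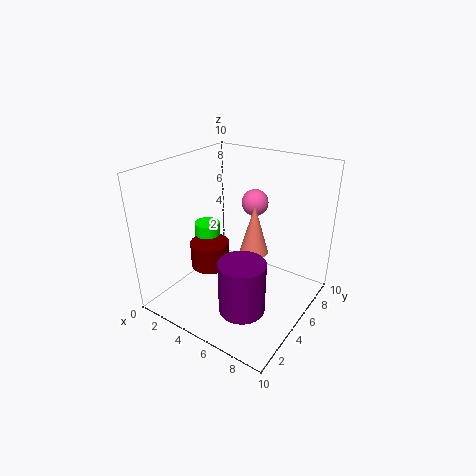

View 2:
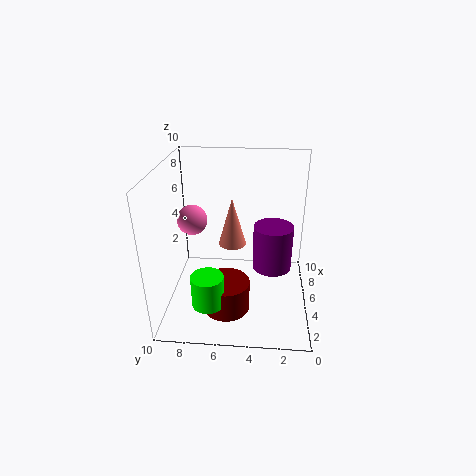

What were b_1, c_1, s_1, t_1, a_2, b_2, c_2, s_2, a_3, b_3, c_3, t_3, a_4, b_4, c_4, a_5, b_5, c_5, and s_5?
b_1 = 6.5
c_1 = 2.5
s_1 = 1
t_1 = 2
a_2 = 6
b_2 = 5.5
c_2 = 4
s_2 = 1
a_3 = 2
b_3 = 5.5
c_3 = 1.5
t_3 = 2
a_4 = 4.5
b_4 = 8
c_4 = 6.5
a_5 = 7
b_5 = 2.5
c_5 = 1.5
s_5 = 1.5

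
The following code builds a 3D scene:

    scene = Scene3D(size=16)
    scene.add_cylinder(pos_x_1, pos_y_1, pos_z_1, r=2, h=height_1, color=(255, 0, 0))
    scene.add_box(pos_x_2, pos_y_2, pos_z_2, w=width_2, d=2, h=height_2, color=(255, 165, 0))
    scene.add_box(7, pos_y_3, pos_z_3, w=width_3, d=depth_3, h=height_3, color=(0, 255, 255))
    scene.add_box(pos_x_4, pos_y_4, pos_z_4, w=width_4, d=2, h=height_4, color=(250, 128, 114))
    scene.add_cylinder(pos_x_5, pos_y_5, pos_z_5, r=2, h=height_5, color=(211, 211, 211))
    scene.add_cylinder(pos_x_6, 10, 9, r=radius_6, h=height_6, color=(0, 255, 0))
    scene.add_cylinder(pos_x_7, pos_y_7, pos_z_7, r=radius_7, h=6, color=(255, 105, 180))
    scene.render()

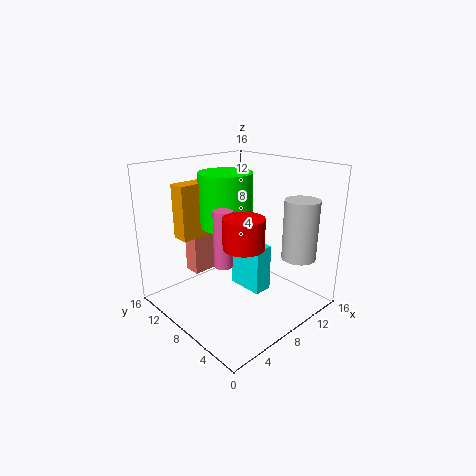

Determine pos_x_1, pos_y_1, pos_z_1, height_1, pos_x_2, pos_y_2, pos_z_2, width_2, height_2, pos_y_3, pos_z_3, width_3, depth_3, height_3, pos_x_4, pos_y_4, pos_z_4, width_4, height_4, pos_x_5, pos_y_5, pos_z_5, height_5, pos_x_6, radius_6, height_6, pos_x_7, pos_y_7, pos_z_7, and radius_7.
pos_x_1 = 5
pos_y_1 = 4
pos_z_1 = 9
height_1 = 3
pos_x_2 = 3
pos_y_2 = 11
pos_z_2 = 8
width_2 = 5
height_2 = 6
pos_y_3 = 4
pos_z_3 = 3
width_3 = 2
depth_3 = 4
height_3 = 5
pos_x_4 = 5
pos_y_4 = 12
pos_z_4 = 3
width_4 = 4
height_4 = 7
pos_x_5 = 14
pos_y_5 = 4
pos_z_5 = 5
height_5 = 7
pos_x_6 = 8
radius_6 = 3
height_6 = 6
pos_x_7 = 5
pos_y_7 = 7
pos_z_7 = 6
radius_7 = 1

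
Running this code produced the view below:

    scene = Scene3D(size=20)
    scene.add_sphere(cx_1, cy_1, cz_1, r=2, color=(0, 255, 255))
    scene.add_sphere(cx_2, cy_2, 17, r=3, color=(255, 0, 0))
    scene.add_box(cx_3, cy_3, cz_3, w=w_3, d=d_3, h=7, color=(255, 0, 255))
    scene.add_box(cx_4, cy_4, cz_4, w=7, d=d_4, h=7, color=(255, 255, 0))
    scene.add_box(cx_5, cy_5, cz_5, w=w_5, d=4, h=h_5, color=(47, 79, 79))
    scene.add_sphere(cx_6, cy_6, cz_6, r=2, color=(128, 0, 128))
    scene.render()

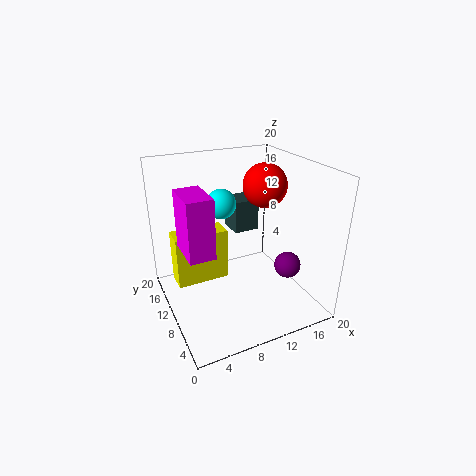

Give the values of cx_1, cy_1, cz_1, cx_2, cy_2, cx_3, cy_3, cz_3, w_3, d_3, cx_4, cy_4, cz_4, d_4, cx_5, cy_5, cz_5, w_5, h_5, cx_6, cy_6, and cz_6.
cx_1 = 8; cy_1 = 11; cz_1 = 15; cx_2 = 14; cy_2 = 10; cx_3 = 1; cy_3 = 3; cz_3 = 12; w_3 = 3; d_3 = 5; cx_4 = 1; cy_4 = 9; cz_4 = 5; d_4 = 3; cx_5 = 12; cy_5 = 15; cz_5 = 8; w_5 = 4; h_5 = 5; cx_6 = 18; cy_6 = 9; cz_6 = 4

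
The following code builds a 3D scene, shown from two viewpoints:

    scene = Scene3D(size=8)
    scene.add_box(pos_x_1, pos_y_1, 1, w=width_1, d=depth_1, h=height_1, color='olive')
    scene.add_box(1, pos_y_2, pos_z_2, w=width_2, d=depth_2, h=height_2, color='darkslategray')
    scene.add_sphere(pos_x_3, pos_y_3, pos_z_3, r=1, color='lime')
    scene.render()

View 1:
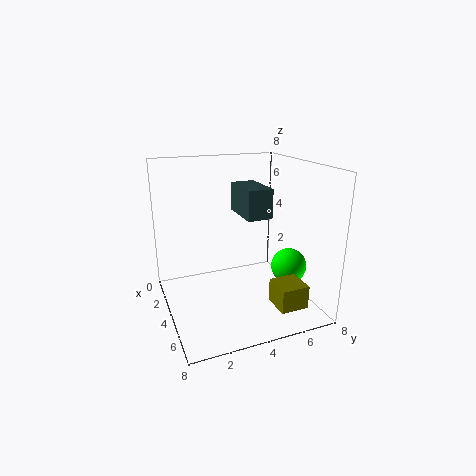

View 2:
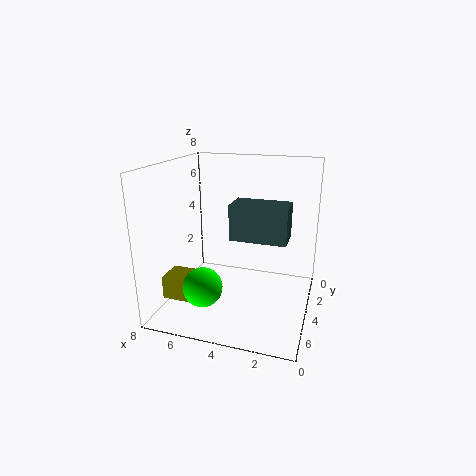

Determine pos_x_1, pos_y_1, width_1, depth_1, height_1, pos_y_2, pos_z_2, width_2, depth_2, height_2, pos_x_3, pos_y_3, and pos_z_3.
pos_x_1 = 6
pos_y_1 = 5
width_1 = 1.5
depth_1 = 1.5
height_1 = 1.25
pos_y_2 = 4.75
pos_z_2 = 4.75
width_2 = 2.75
depth_2 = 1.5
height_2 = 1.75
pos_x_3 = 5
pos_y_3 = 6.75
pos_z_3 = 2.25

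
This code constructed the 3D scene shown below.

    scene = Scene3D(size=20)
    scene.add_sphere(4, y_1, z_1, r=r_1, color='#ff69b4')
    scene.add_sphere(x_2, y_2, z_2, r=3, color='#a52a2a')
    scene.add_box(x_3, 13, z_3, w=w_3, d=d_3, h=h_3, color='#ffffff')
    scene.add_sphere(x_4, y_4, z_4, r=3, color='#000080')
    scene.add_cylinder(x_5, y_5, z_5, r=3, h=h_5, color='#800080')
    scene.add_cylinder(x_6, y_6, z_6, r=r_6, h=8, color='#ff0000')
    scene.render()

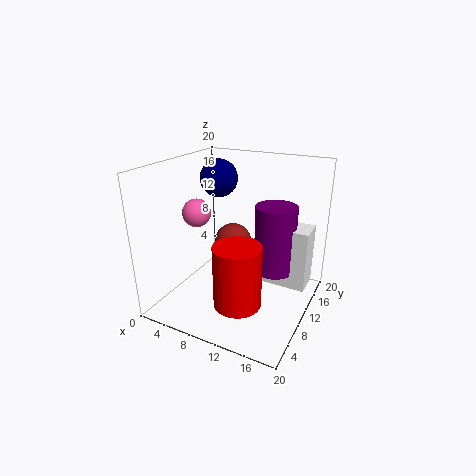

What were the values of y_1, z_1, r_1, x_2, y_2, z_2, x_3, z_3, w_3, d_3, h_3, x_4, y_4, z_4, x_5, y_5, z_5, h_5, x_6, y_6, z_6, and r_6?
y_1 = 9
z_1 = 13
r_1 = 2
x_2 = 6
y_2 = 16
z_2 = 6
x_3 = 12
z_3 = 2
w_3 = 7
d_3 = 4
h_3 = 9
x_4 = 3
y_4 = 17
z_4 = 16
x_5 = 14
y_5 = 14
z_5 = 4
h_5 = 10
x_6 = 13
y_6 = 4
z_6 = 4
r_6 = 3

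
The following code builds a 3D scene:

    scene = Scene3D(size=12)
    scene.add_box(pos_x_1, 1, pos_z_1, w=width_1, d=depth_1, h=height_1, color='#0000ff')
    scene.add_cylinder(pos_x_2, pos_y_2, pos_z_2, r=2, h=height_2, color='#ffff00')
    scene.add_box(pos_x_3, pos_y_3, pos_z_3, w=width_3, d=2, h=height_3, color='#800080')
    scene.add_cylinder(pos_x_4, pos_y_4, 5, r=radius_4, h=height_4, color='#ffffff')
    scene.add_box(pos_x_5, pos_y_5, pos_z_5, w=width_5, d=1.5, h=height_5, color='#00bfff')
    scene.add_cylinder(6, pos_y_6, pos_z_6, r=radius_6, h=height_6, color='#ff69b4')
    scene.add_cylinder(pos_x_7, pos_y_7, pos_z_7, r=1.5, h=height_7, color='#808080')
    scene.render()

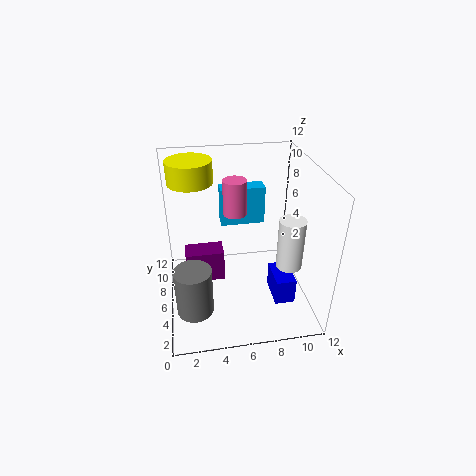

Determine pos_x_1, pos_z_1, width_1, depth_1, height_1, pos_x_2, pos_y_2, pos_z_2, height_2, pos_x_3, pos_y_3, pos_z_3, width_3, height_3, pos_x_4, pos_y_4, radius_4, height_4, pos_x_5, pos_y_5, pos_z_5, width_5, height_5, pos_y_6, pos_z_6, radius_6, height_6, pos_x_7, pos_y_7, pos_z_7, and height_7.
pos_x_1 = 8, pos_z_1 = 3, width_1 = 1.5, depth_1 = 2.5, height_1 = 2, pos_x_2 = 2.5, pos_y_2 = 10, pos_z_2 = 9.5, height_2 = 2, pos_x_3 = 1.5, pos_y_3 = 7.5, pos_z_3 = 0.5, width_3 = 3.5, height_3 = 3, pos_x_4 = 9.5, pos_y_4 = 3, radius_4 = 1, height_4 = 4, pos_x_5 = 5, pos_y_5 = 9, pos_z_5 = 5.5, width_5 = 4, height_5 = 3.5, pos_y_6 = 7.5, pos_z_6 = 7.5, radius_6 = 1, height_6 = 3, pos_x_7 = 2, pos_y_7 = 3.5, pos_z_7 = 1, height_7 = 4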